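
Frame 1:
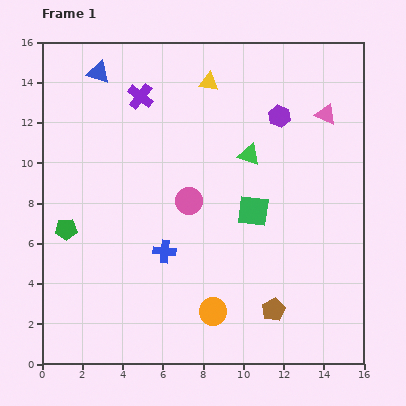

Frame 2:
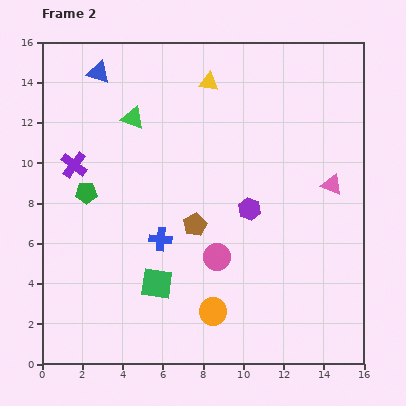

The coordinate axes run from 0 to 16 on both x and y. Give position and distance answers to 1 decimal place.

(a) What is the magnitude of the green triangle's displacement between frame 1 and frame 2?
6.1

The green triangle moved from (10.3, 10.4) to (4.5, 12.2), a distance of √(5.8² + 1.8²) ≈ 6.1.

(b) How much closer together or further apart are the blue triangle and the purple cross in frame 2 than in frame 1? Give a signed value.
+2.4

Distance in frame 1: 2.4. Distance in frame 2: 4.8.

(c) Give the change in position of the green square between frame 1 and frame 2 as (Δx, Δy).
(-4.8, -3.6)

The green square was at (10.5, 7.6) in frame 1 and (5.7, 4.0) in frame 2.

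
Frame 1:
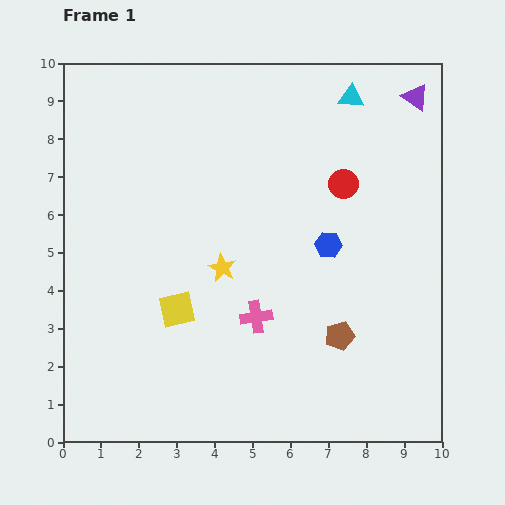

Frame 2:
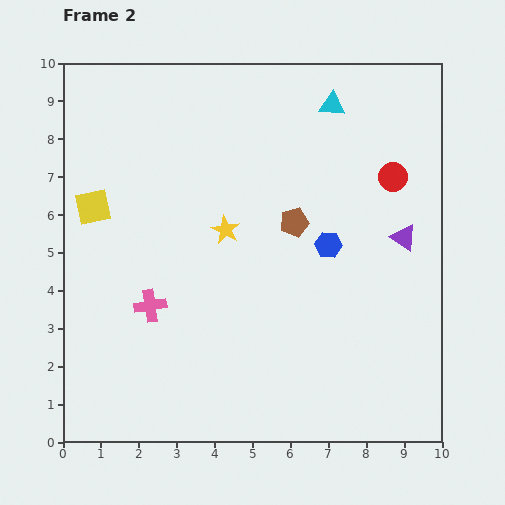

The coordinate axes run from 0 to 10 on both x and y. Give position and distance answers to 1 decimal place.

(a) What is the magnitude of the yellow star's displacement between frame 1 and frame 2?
1.0

The yellow star moved from (4.2, 4.6) to (4.3, 5.6), a distance of √(0.1² + 1.0²) ≈ 1.0.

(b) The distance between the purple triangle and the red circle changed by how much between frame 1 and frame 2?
-1.4

Distance in frame 1: 3.0. Distance in frame 2: 1.6.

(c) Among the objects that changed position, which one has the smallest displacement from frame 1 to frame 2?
the cyan triangle

(moved 0.5)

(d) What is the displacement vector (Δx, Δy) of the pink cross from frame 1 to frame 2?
(-2.8, 0.3)

The pink cross was at (5.1, 3.3) in frame 1 and (2.3, 3.6) in frame 2.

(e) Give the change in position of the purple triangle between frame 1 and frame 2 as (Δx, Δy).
(-0.3, -3.7)

The purple triangle was at (9.3, 9.1) in frame 1 and (9.0, 5.4) in frame 2.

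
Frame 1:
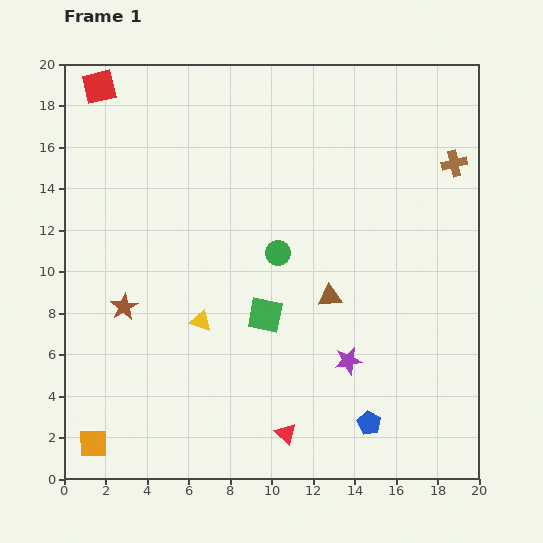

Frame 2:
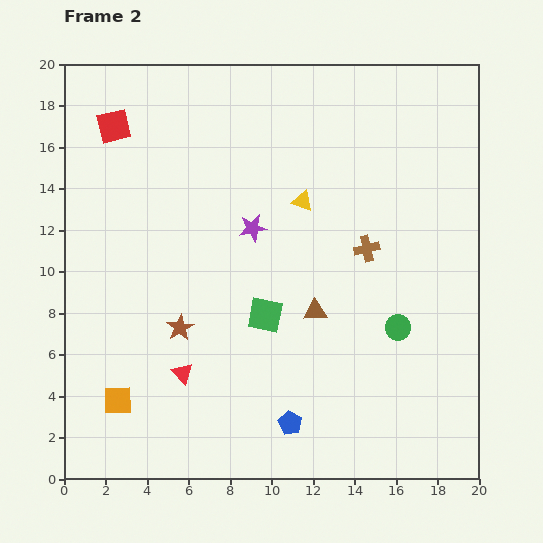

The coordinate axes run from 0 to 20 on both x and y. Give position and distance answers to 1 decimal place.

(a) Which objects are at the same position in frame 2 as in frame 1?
the green square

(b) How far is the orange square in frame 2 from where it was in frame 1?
2.4

The orange square moved from (1.4, 1.7) to (2.6, 3.8), a distance of √(1.2² + 2.1²) ≈ 2.4.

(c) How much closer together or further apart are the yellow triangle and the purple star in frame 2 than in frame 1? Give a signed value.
-4.6

Distance in frame 1: 7.3. Distance in frame 2: 2.7.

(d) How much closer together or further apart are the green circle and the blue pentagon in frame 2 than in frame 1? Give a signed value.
-2.4

Distance in frame 1: 9.3. Distance in frame 2: 6.9.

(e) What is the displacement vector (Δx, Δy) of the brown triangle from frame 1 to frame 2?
(-0.7, -0.7)

The brown triangle was at (12.8, 8.8) in frame 1 and (12.1, 8.1) in frame 2.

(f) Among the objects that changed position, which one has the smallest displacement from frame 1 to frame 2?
the brown triangle

(moved 1.0)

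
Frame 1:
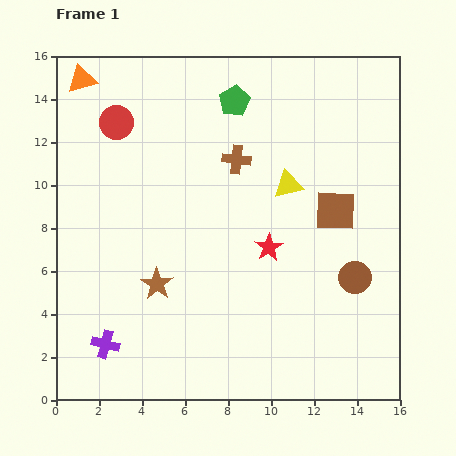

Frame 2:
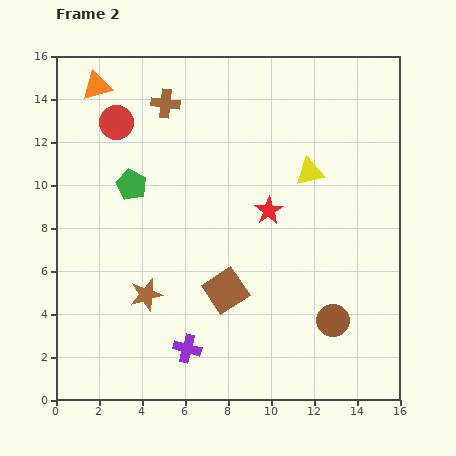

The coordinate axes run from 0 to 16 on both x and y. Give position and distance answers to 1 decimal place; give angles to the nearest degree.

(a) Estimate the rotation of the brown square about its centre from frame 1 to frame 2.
36° counter-clockwise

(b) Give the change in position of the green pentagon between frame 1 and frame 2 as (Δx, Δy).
(-4.8, -3.9)

The green pentagon was at (8.3, 13.9) in frame 1 and (3.5, 10.0) in frame 2.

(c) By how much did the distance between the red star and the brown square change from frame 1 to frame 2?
+0.7

Distance in frame 1: 3.5. Distance in frame 2: 4.2.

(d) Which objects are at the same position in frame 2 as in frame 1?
the red circle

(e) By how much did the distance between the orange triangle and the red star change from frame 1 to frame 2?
-1.8

Distance in frame 1: 11.7. Distance in frame 2: 9.9.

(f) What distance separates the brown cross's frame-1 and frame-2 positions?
4.2

The brown cross moved from (8.4, 11.2) to (5.1, 13.8), a distance of √(3.3² + 2.6²) ≈ 4.2.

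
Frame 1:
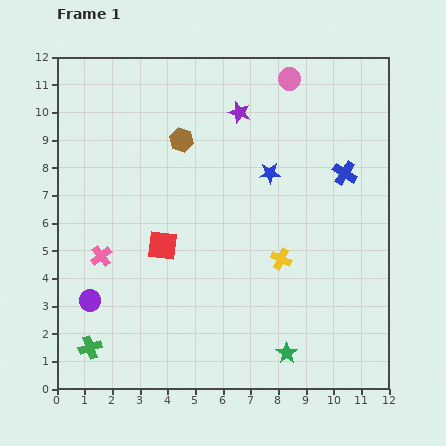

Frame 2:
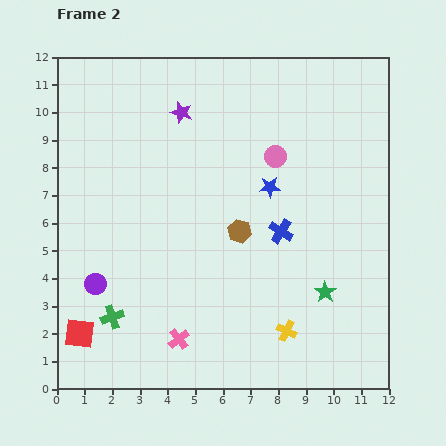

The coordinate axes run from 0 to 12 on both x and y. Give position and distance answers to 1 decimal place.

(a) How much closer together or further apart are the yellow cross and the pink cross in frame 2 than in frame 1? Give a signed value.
-2.6

Distance in frame 1: 6.5. Distance in frame 2: 3.9.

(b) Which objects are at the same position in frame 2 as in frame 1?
none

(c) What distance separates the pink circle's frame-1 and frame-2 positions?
2.8

The pink circle moved from (8.4, 11.2) to (7.9, 8.4), a distance of √(0.5² + 2.8²) ≈ 2.8.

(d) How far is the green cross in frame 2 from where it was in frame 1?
1.4

The green cross moved from (1.2, 1.5) to (2.0, 2.6), a distance of √(0.8² + 1.1²) ≈ 1.4.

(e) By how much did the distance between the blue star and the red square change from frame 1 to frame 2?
+4.0

Distance in frame 1: 4.7. Distance in frame 2: 8.7.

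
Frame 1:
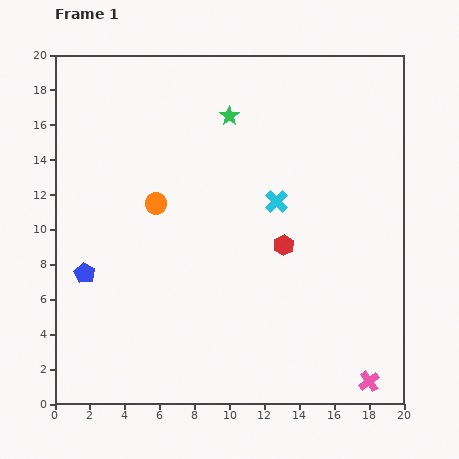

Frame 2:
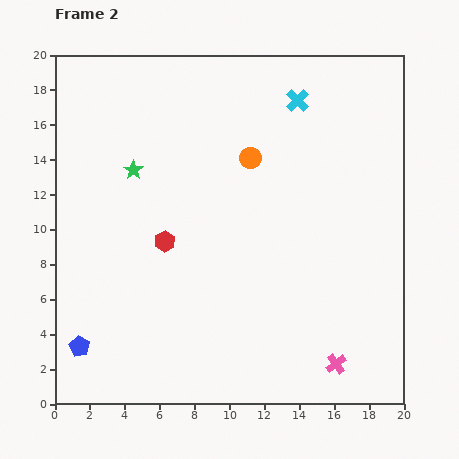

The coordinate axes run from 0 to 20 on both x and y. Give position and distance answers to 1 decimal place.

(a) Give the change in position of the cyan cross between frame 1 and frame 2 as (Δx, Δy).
(1.2, 5.8)

The cyan cross was at (12.7, 11.6) in frame 1 and (13.9, 17.4) in frame 2.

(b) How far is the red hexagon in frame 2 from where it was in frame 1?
6.8

The red hexagon moved from (13.1, 9.1) to (6.3, 9.3), a distance of √(6.8² + 0.2²) ≈ 6.8.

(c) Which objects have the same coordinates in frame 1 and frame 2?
none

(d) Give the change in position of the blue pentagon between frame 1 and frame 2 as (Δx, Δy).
(-0.3, -4.2)

The blue pentagon was at (1.7, 7.5) in frame 1 and (1.4, 3.3) in frame 2.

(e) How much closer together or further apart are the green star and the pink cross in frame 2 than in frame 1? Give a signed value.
-1.1

Distance in frame 1: 17.2. Distance in frame 2: 16.1.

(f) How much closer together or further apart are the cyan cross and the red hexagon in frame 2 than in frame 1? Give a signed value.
+8.6

Distance in frame 1: 2.5. Distance in frame 2: 11.1.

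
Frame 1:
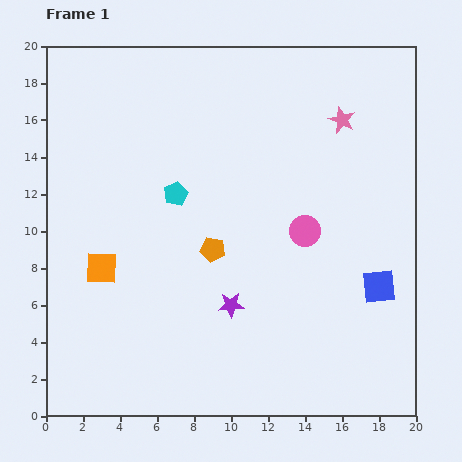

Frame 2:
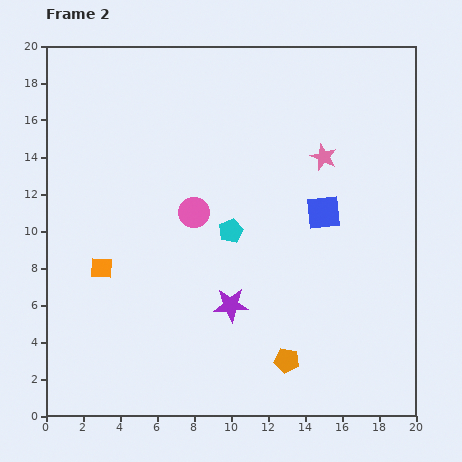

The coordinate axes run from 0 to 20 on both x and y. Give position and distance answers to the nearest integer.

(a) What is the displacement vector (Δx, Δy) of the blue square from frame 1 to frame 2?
(-3, 4)

The blue square was at (18, 7) in frame 1 and (15, 11) in frame 2.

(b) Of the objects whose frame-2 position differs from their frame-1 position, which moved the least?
the pink star

(moved 2)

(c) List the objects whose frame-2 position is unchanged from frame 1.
the orange square, the purple star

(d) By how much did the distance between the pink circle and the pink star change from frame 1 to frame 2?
+2

Distance in frame 1: 6. Distance in frame 2: 8.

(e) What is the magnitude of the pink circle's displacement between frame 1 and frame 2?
6

The pink circle moved from (14, 10) to (8, 11), a distance of √(6² + 1²) ≈ 6.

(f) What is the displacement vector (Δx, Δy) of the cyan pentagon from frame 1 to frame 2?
(3, -2)

The cyan pentagon was at (7, 12) in frame 1 and (10, 10) in frame 2.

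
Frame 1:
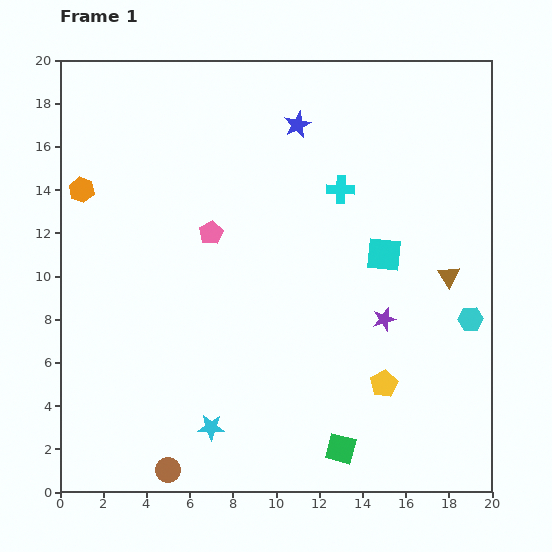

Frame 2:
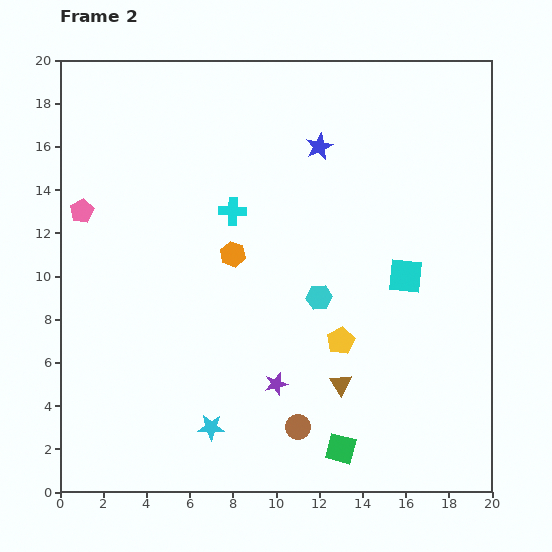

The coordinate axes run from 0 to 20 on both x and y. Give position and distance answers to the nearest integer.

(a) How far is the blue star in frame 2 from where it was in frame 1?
1

The blue star moved from (11, 17) to (12, 16), a distance of √(1² + 1²) ≈ 1.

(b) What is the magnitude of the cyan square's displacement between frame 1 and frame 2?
1

The cyan square moved from (15, 11) to (16, 10), a distance of √(1² + 1²) ≈ 1.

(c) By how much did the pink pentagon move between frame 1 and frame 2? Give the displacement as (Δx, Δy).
(-6, 1)

The pink pentagon was at (7, 12) in frame 1 and (1, 13) in frame 2.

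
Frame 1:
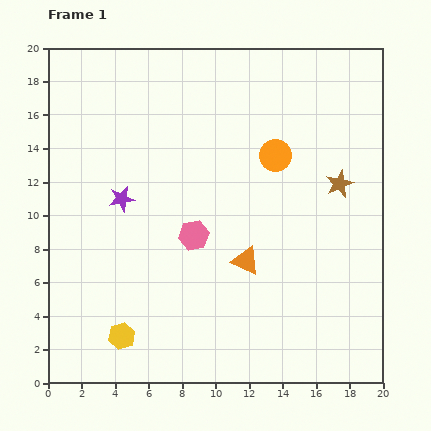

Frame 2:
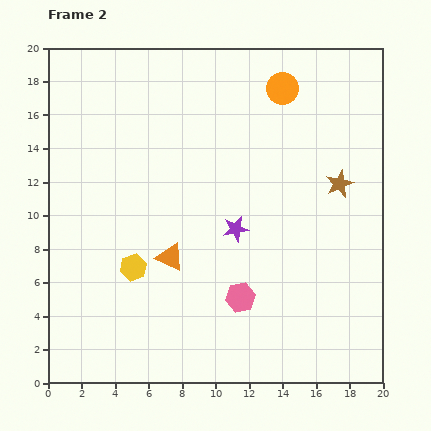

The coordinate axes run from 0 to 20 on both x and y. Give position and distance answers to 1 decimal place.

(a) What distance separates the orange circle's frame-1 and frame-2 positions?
4.0

The orange circle moved from (13.6, 13.6) to (14.0, 17.6), a distance of √(0.4² + 4.0²) ≈ 4.0.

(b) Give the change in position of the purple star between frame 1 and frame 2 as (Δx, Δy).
(6.8, -1.8)

The purple star was at (4.4, 11.0) in frame 1 and (11.2, 9.2) in frame 2.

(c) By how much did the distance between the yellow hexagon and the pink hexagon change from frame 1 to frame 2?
-0.8

Distance in frame 1: 7.4. Distance in frame 2: 6.6.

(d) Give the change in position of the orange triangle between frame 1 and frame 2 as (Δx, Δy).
(-4.5, 0.2)

The orange triangle was at (11.8, 7.3) in frame 1 and (7.3, 7.5) in frame 2.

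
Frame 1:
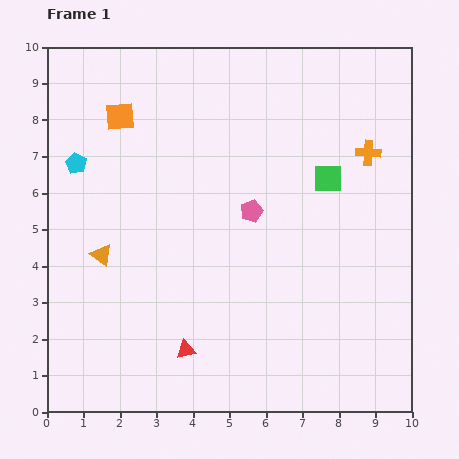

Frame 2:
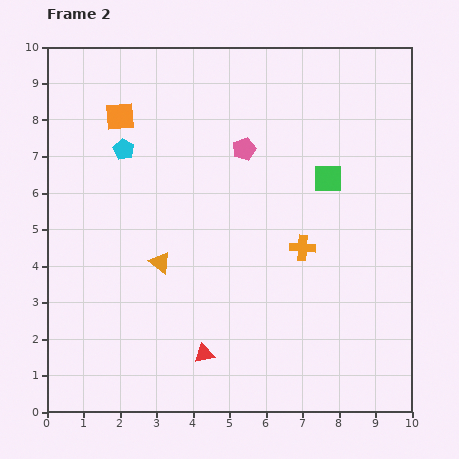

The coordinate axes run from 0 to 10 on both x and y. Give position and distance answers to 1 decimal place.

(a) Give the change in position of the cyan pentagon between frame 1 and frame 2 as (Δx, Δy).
(1.3, 0.4)

The cyan pentagon was at (0.8, 6.8) in frame 1 and (2.1, 7.2) in frame 2.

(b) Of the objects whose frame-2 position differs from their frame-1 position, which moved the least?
the red triangle

(moved 0.5)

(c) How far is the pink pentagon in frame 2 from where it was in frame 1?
1.7

The pink pentagon moved from (5.6, 5.5) to (5.4, 7.2), a distance of √(0.2² + 1.7²) ≈ 1.7.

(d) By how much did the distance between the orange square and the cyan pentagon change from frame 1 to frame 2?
-0.9

Distance in frame 1: 1.8. Distance in frame 2: 0.9.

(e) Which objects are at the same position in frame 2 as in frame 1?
the green square, the orange square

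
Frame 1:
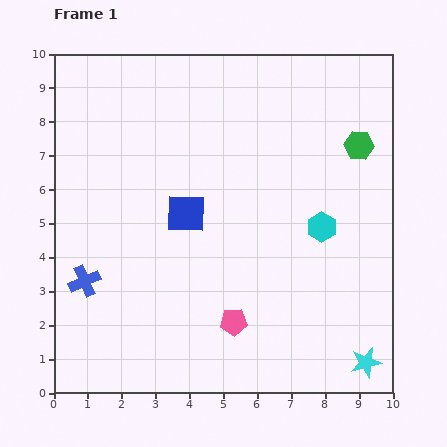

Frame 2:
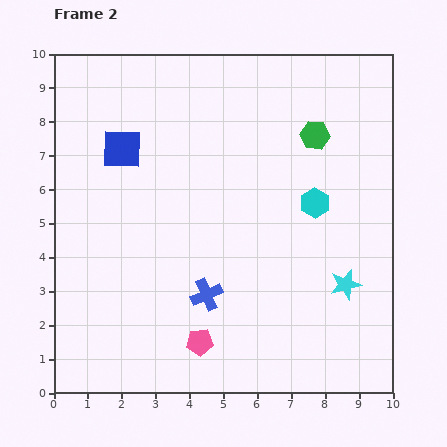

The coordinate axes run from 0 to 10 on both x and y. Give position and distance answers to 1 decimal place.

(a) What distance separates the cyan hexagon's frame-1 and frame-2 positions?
0.7

The cyan hexagon moved from (7.9, 4.9) to (7.7, 5.6), a distance of √(0.2² + 0.7²) ≈ 0.7.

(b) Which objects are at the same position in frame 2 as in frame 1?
none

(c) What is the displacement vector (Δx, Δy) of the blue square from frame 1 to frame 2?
(-1.9, 1.9)

The blue square was at (3.9, 5.3) in frame 1 and (2.0, 7.2) in frame 2.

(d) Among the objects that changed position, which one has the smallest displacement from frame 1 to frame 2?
the cyan hexagon

(moved 0.7)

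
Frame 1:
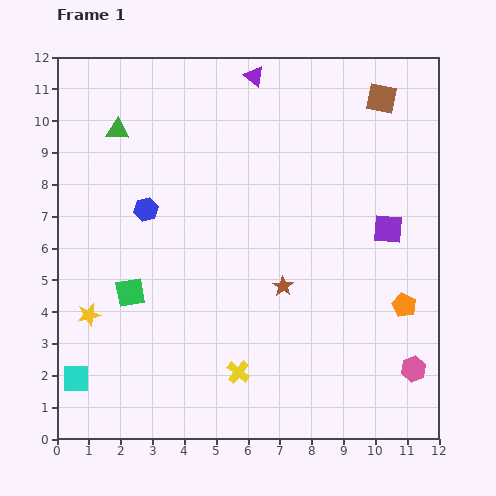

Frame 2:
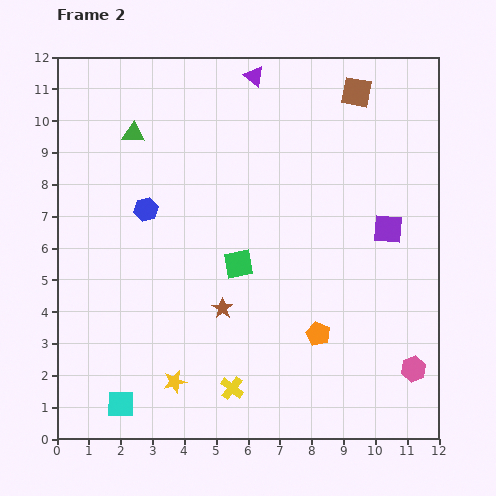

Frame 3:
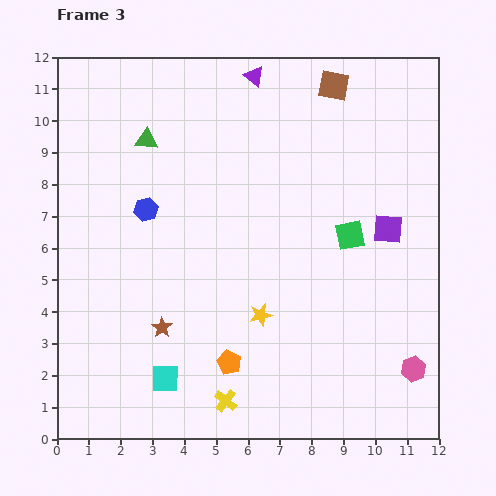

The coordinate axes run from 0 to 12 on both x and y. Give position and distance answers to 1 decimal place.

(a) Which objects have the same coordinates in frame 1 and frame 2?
the purple square, the blue hexagon, the pink hexagon, the purple triangle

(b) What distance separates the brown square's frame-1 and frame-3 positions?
1.6

The brown square moved from (10.2, 10.7) to (8.7, 11.1), a distance of √(1.5² + 0.4²) ≈ 1.6.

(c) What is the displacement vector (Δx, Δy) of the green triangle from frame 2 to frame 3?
(0.4, -0.2)

The green triangle was at (2.4, 9.6) in frame 2 and (2.8, 9.4) in frame 3.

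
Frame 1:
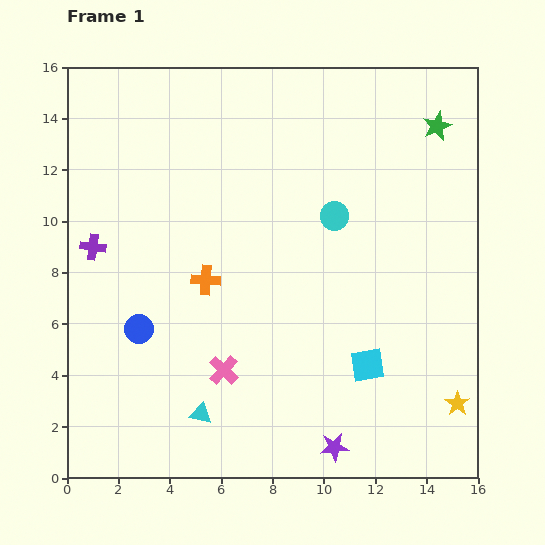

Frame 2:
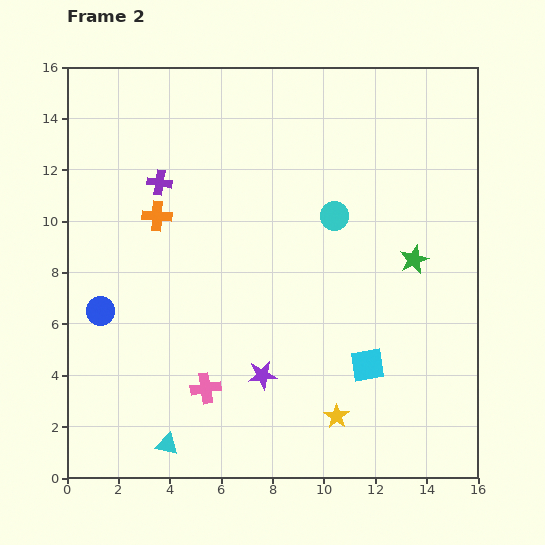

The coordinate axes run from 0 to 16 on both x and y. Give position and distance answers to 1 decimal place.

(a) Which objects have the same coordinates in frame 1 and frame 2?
the cyan square, the cyan circle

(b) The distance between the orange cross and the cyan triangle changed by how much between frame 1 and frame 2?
+3.7

Distance in frame 1: 5.2. Distance in frame 2: 8.9.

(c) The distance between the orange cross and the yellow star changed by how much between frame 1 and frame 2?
-0.4

Distance in frame 1: 10.9. Distance in frame 2: 10.5.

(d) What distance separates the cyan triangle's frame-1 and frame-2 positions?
1.8

The cyan triangle moved from (5.2, 2.5) to (3.9, 1.3), a distance of √(1.3² + 1.2²) ≈ 1.8.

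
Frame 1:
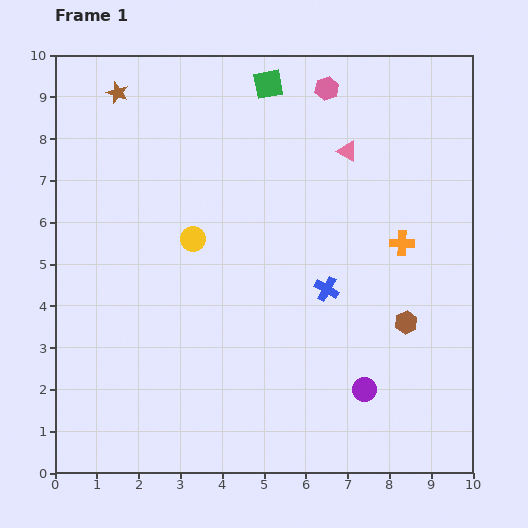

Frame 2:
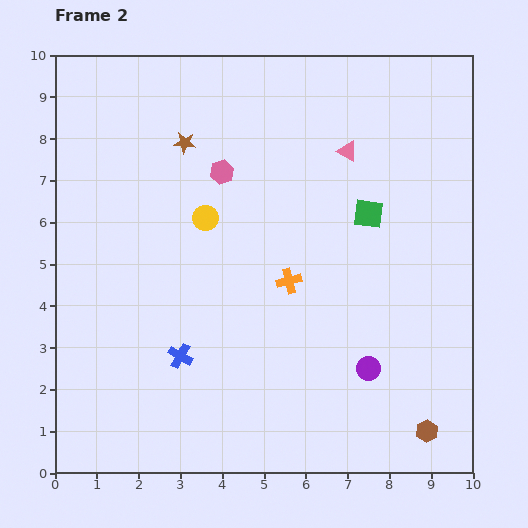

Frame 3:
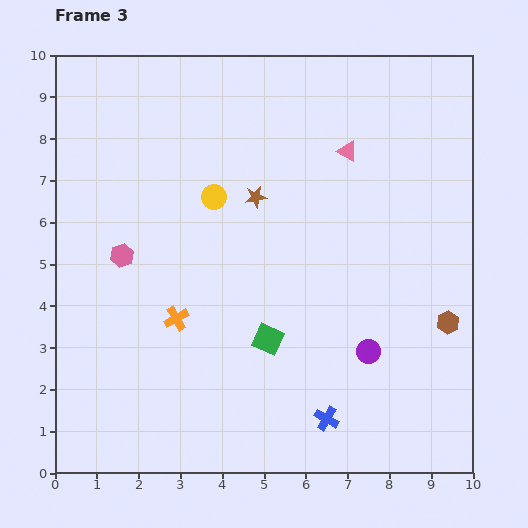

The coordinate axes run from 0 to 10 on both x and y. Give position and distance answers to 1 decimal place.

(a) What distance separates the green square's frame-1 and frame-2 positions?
3.9

The green square moved from (5.1, 9.3) to (7.5, 6.2), a distance of √(2.4² + 3.1²) ≈ 3.9.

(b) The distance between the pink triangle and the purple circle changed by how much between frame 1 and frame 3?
-0.9

Distance in frame 1: 5.7. Distance in frame 3: 4.8.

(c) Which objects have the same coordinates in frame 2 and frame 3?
the pink triangle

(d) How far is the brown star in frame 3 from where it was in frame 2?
2.1

The brown star moved from (3.1, 7.9) to (4.8, 6.6), a distance of √(1.7² + 1.3²) ≈ 2.1.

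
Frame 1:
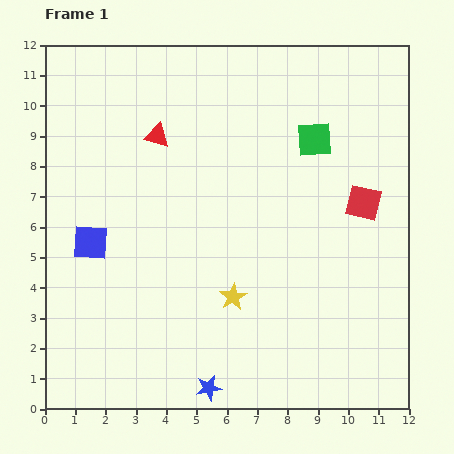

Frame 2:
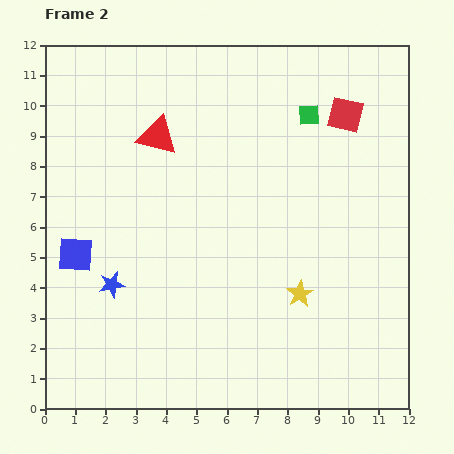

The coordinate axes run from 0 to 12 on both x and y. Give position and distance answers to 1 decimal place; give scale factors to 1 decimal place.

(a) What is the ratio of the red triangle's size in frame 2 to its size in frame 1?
1.6×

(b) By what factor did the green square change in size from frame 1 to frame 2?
0.6×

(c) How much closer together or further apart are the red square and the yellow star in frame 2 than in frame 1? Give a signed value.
+0.8

Distance in frame 1: 5.3. Distance in frame 2: 6.1.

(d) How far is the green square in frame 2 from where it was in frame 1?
0.8

The green square moved from (8.9, 8.9) to (8.7, 9.7), a distance of √(0.2² + 0.8²) ≈ 0.8.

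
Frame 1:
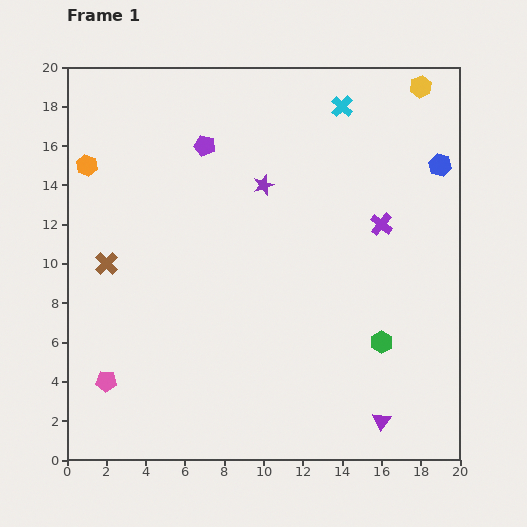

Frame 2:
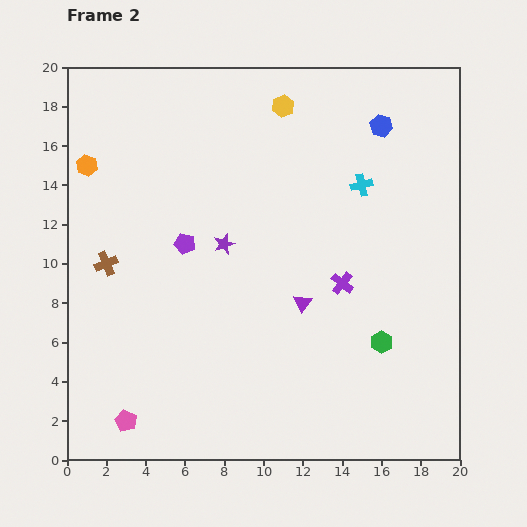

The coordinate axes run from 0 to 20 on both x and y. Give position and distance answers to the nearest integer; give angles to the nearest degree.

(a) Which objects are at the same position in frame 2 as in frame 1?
the brown cross, the orange hexagon, the green hexagon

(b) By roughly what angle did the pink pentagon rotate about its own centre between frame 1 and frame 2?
21° clockwise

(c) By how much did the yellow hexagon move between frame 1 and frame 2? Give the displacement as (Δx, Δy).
(-7, -1)

The yellow hexagon was at (18, 19) in frame 1 and (11, 18) in frame 2.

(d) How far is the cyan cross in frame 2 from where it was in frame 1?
4

The cyan cross moved from (14, 18) to (15, 14), a distance of √(1² + 4²) ≈ 4.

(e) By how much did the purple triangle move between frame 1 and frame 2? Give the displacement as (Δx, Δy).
(-4, 6)

The purple triangle was at (16, 2) in frame 1 and (12, 8) in frame 2.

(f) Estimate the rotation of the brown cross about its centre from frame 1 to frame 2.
21° clockwise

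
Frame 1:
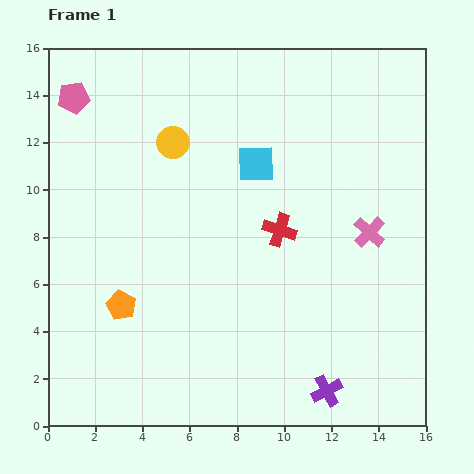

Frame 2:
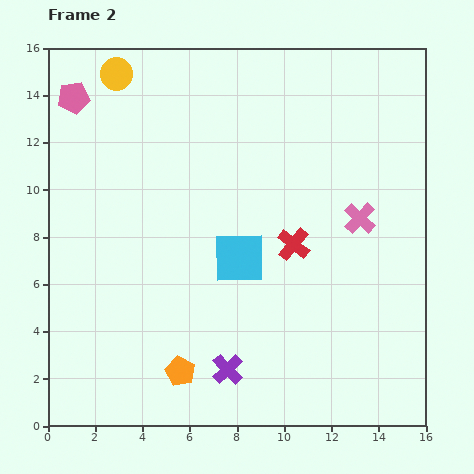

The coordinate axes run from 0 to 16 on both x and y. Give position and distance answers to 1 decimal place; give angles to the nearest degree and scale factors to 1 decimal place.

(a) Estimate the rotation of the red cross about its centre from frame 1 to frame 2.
21° clockwise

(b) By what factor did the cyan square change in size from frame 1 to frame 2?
1.4×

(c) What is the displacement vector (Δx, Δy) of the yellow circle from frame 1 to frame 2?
(-2.4, 2.9)

The yellow circle was at (5.3, 12.0) in frame 1 and (2.9, 14.9) in frame 2.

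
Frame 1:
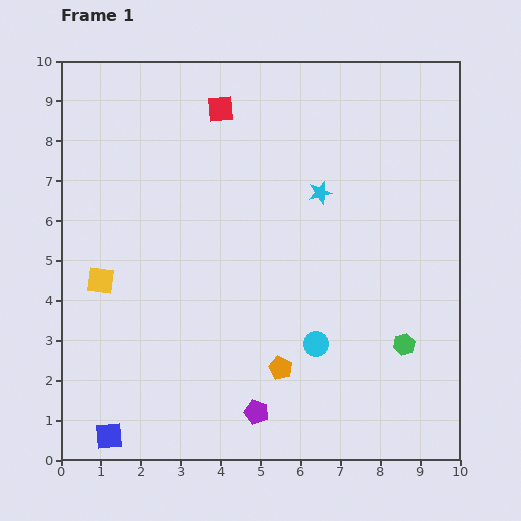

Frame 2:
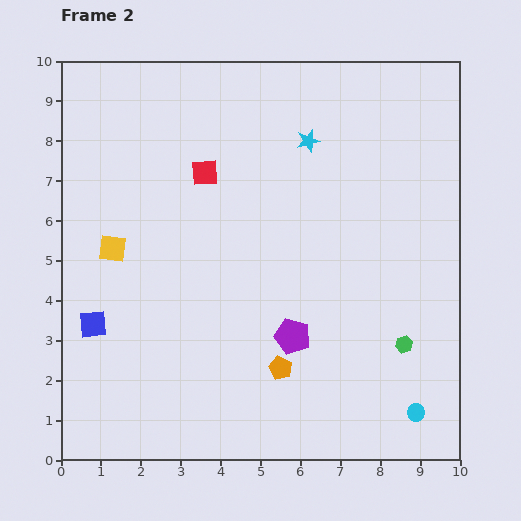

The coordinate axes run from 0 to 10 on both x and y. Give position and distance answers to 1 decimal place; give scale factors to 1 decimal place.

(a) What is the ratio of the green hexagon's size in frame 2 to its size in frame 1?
0.8×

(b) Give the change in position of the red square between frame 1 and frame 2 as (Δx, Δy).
(-0.4, -1.6)

The red square was at (4.0, 8.8) in frame 1 and (3.6, 7.2) in frame 2.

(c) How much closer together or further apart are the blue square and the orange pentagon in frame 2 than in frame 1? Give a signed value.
+0.2

Distance in frame 1: 4.6. Distance in frame 2: 4.8.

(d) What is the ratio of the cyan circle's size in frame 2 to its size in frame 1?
0.7×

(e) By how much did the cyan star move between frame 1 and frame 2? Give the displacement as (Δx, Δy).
(-0.3, 1.3)

The cyan star was at (6.5, 6.7) in frame 1 and (6.2, 8.0) in frame 2.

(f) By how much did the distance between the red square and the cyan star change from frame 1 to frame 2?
-0.6

Distance in frame 1: 3.3. Distance in frame 2: 2.7.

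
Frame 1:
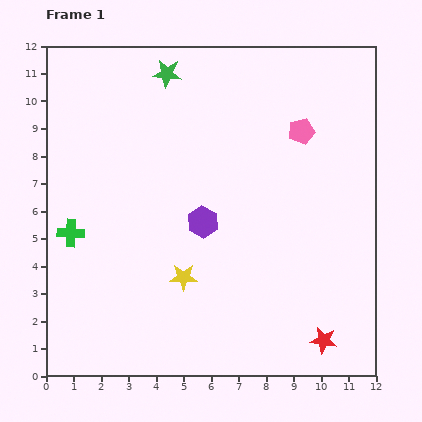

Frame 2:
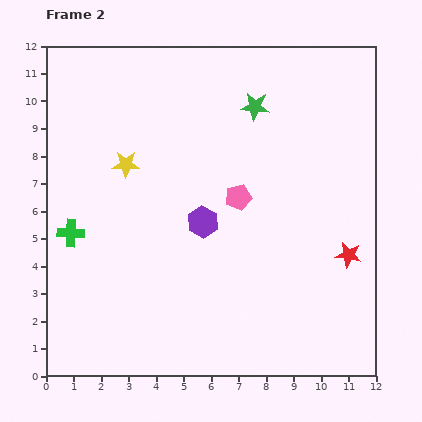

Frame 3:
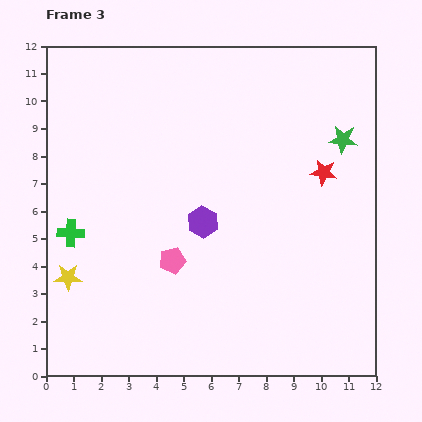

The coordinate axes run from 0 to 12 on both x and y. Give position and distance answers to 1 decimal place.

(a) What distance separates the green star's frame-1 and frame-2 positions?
3.4

The green star moved from (4.4, 11.0) to (7.6, 9.8), a distance of √(3.2² + 1.2²) ≈ 3.4.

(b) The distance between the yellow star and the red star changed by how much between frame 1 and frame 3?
+4.4

Distance in frame 1: 5.6. Distance in frame 3: 10.0.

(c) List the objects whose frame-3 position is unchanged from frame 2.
the green cross, the purple hexagon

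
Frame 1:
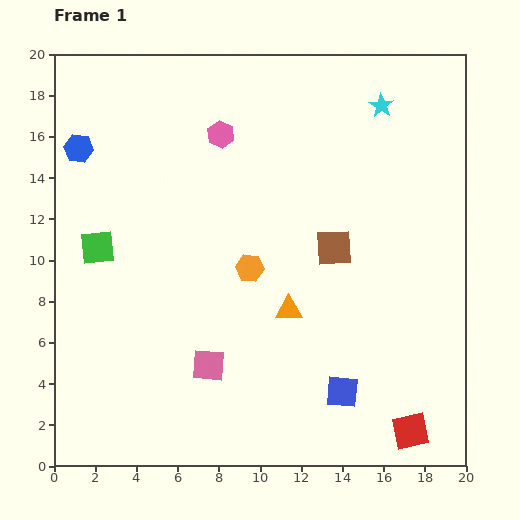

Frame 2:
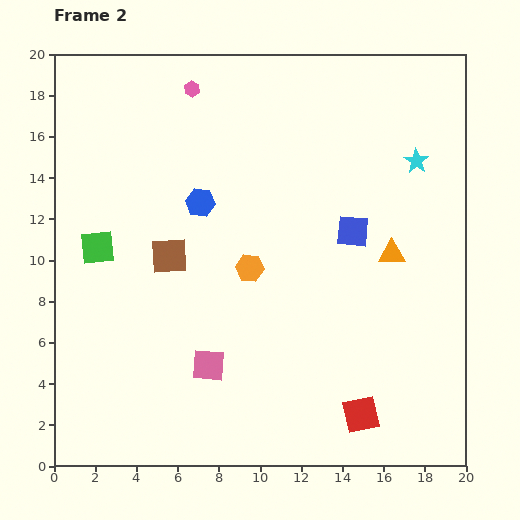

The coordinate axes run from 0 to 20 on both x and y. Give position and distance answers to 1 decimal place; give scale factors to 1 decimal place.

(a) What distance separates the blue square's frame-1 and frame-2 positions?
7.8

The blue square moved from (14.0, 3.6) to (14.5, 11.4), a distance of √(0.5² + 7.8²) ≈ 7.8.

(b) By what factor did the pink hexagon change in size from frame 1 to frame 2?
0.6×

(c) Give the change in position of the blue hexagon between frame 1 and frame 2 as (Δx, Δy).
(5.9, -2.6)

The blue hexagon was at (1.2, 15.4) in frame 1 and (7.1, 12.8) in frame 2.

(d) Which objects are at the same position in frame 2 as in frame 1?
the pink square, the orange hexagon, the green square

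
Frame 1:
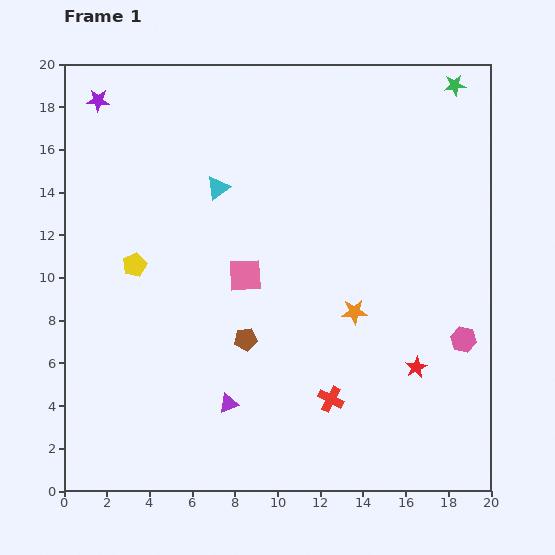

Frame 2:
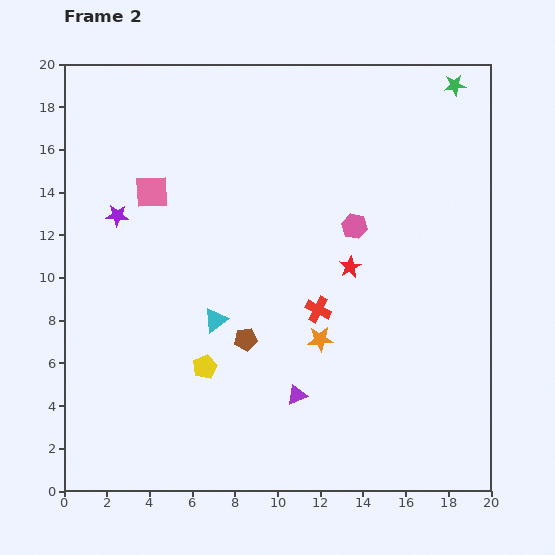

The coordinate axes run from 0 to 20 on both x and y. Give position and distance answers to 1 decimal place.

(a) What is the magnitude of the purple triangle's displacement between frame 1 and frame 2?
3.2

The purple triangle moved from (7.7, 4.1) to (10.9, 4.5), a distance of √(3.2² + 0.4²) ≈ 3.2.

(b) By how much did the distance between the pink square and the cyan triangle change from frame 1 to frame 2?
+2.4

Distance in frame 1: 4.3. Distance in frame 2: 6.7.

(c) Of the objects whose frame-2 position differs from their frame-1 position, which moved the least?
the orange star

(moved 2.1)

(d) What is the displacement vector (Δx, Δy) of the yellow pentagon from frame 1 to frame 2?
(3.3, -4.8)

The yellow pentagon was at (3.3, 10.6) in frame 1 and (6.6, 5.8) in frame 2.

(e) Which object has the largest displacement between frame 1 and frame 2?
the pink hexagon

(moved 7.4; next 6.2)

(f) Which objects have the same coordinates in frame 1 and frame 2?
the green star, the brown pentagon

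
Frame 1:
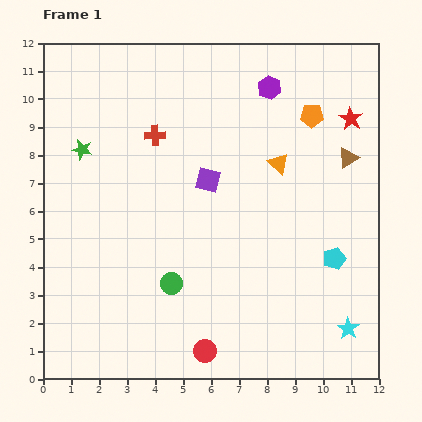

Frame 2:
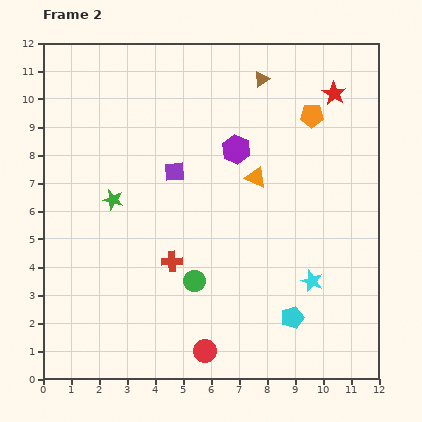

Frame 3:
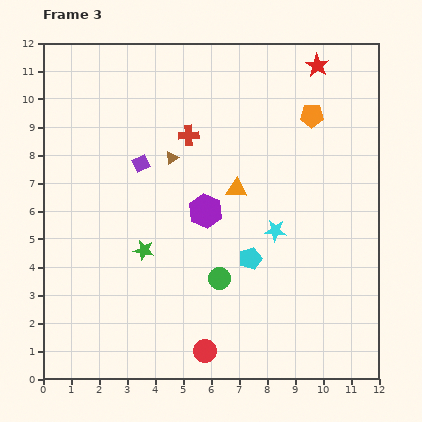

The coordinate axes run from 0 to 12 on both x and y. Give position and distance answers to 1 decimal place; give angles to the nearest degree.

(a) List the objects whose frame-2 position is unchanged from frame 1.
the orange pentagon, the red circle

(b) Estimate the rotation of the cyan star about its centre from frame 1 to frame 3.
31° counter-clockwise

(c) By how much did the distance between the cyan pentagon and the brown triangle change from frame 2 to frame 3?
-4.0

Distance in frame 2: 8.6. Distance in frame 3: 4.6.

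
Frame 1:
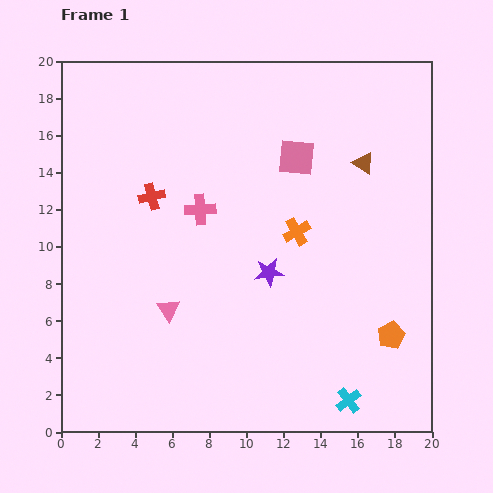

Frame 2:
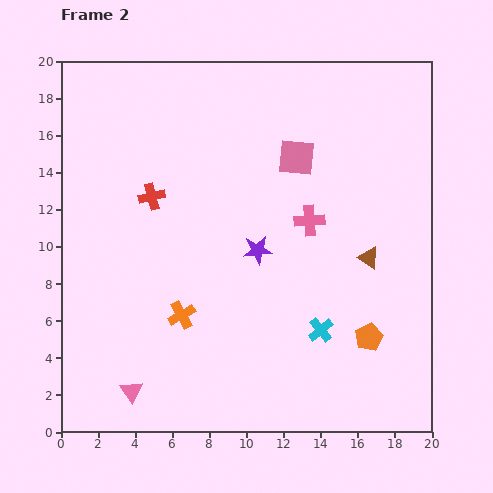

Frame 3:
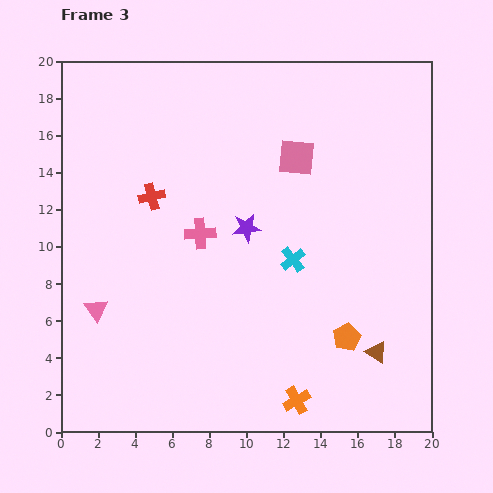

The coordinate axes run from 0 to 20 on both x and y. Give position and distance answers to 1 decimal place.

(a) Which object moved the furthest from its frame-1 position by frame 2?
the orange cross

(moved 7.7; next 5.9)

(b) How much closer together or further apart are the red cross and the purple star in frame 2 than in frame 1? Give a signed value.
-1.1

Distance in frame 1: 7.5. Distance in frame 2: 6.4.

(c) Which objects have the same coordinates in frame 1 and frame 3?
the red cross, the pink square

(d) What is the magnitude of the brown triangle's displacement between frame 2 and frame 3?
5.1

The brown triangle moved from (16.6, 9.4) to (17.0, 4.3), a distance of √(0.4² + 5.1²) ≈ 5.1.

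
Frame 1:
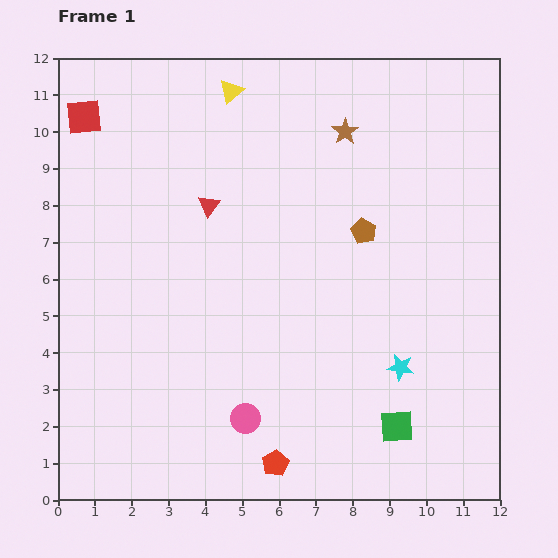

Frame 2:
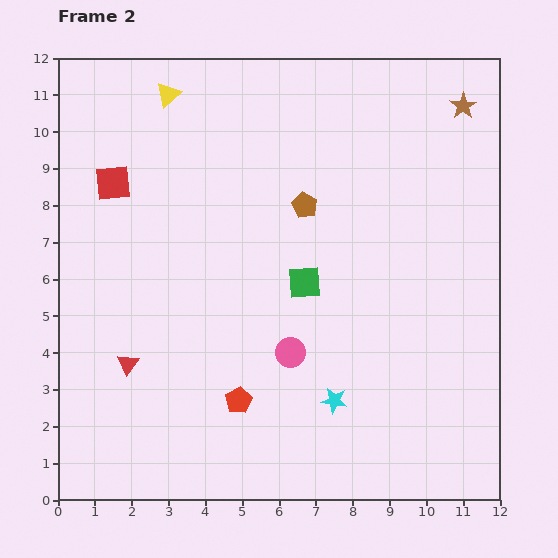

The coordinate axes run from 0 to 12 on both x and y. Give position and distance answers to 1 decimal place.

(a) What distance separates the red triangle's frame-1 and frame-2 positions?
4.8

The red triangle moved from (4.1, 8.0) to (1.9, 3.7), a distance of √(2.2² + 4.3²) ≈ 4.8.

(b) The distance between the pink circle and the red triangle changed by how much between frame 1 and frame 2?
-1.5

Distance in frame 1: 5.9. Distance in frame 2: 4.4.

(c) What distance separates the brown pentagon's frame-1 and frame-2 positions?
1.7

The brown pentagon moved from (8.3, 7.3) to (6.7, 8.0), a distance of √(1.6² + 0.7²) ≈ 1.7.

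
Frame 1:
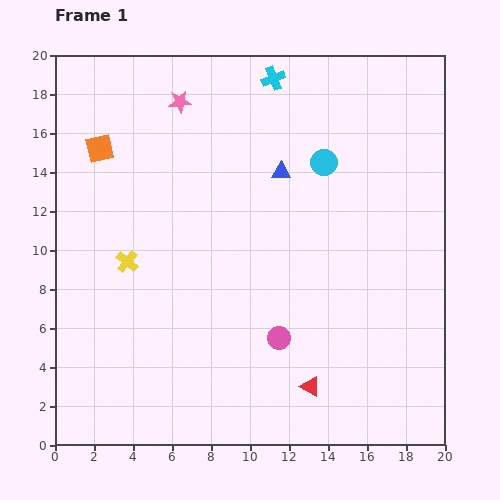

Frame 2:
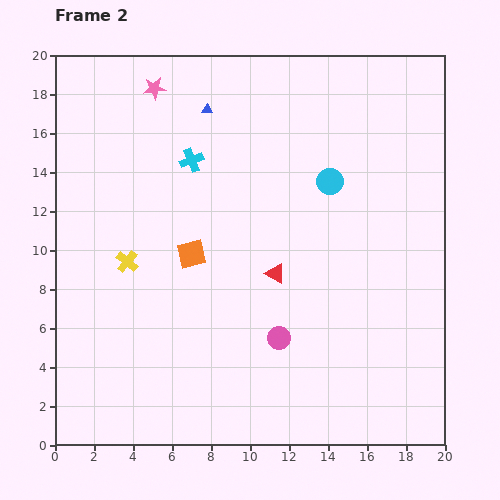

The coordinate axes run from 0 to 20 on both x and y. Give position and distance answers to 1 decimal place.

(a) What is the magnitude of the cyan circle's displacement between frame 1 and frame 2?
1.0

The cyan circle moved from (13.8, 14.5) to (14.1, 13.5), a distance of √(0.3² + 1.0²) ≈ 1.0.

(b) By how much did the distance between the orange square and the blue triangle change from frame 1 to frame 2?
-2.0

Distance in frame 1: 9.4. Distance in frame 2: 7.4.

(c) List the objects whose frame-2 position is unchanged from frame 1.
the pink circle, the yellow cross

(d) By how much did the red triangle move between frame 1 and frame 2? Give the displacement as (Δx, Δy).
(-1.8, 5.8)

The red triangle was at (13.1, 3.0) in frame 1 and (11.3, 8.8) in frame 2.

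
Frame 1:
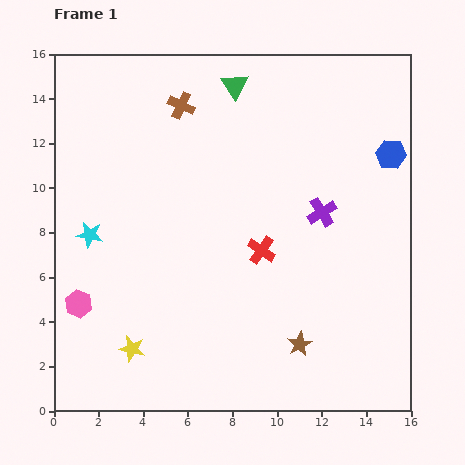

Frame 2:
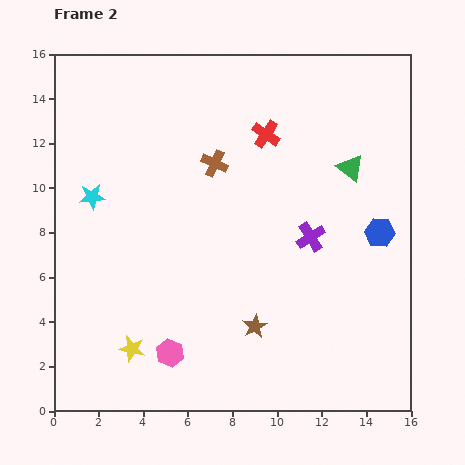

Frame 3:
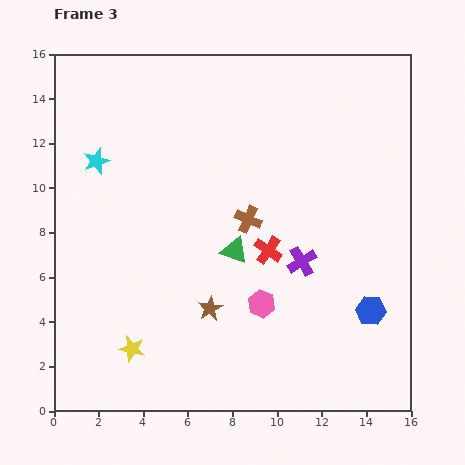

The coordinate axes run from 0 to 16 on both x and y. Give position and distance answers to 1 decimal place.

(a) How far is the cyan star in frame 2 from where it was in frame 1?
1.7

The cyan star moved from (1.6, 7.9) to (1.7, 9.6), a distance of √(0.1² + 1.7²) ≈ 1.7.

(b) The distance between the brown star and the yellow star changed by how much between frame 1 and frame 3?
-3.6

Distance in frame 1: 7.5. Distance in frame 3: 3.9.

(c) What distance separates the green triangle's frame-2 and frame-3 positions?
6.4

The green triangle moved from (13.3, 10.9) to (8.1, 7.2), a distance of √(5.2² + 3.7²) ≈ 6.4.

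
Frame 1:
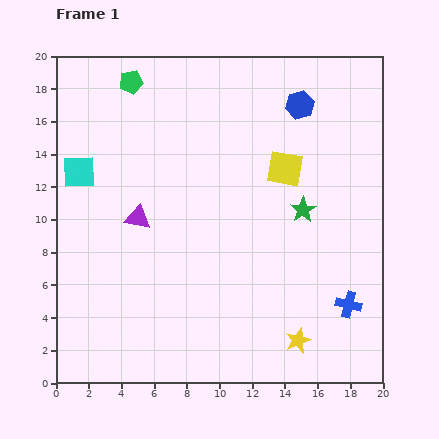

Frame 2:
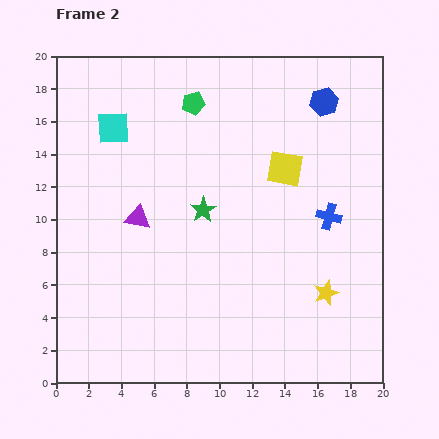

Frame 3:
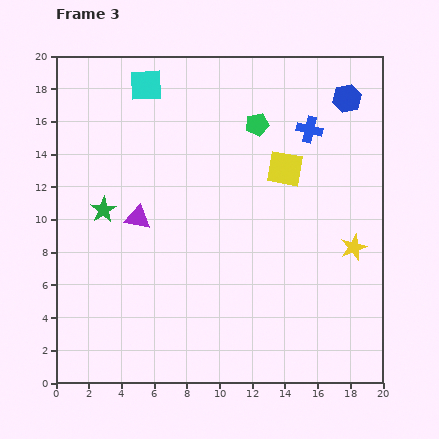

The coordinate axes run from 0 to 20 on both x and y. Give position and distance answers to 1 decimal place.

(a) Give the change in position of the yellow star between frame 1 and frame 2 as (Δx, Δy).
(1.7, 2.9)

The yellow star was at (14.8, 2.6) in frame 1 and (16.5, 5.5) in frame 2.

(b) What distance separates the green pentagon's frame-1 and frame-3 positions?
8.1

The green pentagon moved from (4.6, 18.4) to (12.3, 15.8), a distance of √(7.7² + 2.6²) ≈ 8.1.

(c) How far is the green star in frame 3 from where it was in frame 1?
12.2

The green star moved from (15.1, 10.6) to (2.9, 10.6), a distance of √(12.2² + 0.0²) ≈ 12.2.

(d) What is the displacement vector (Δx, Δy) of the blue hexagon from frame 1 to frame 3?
(2.9, 0.4)

The blue hexagon was at (14.9, 17.0) in frame 1 and (17.8, 17.4) in frame 3.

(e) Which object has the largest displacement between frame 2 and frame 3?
the green star

(moved 6.1; next 5.4)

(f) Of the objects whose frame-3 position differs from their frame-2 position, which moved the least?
the blue hexagon

(moved 1.4)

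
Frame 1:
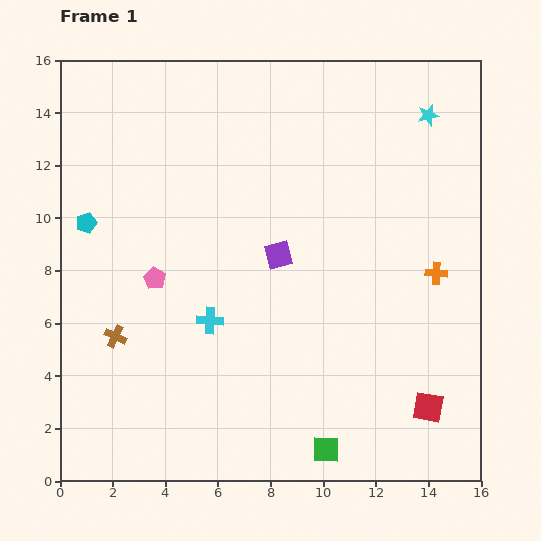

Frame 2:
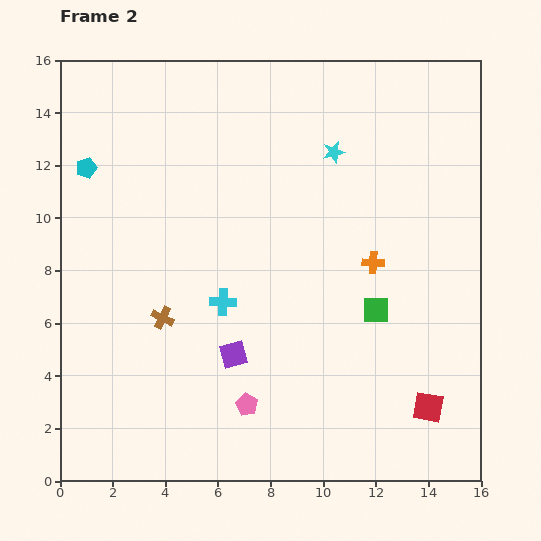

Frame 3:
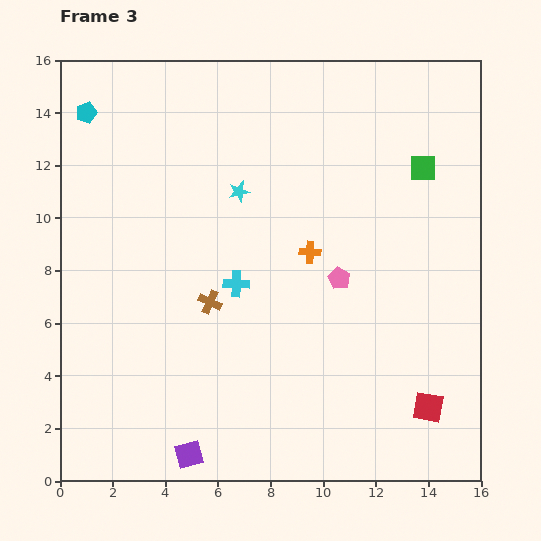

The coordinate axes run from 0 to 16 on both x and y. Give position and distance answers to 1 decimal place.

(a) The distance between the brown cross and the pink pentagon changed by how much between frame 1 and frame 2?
+1.9

Distance in frame 1: 2.7. Distance in frame 2: 4.6.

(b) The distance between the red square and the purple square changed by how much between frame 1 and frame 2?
-0.4

Distance in frame 1: 8.1. Distance in frame 2: 7.7.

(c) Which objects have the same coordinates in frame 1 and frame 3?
the red square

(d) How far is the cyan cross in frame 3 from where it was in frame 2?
0.9

The cyan cross moved from (6.2, 6.8) to (6.7, 7.5), a distance of √(0.5² + 0.7²) ≈ 0.9.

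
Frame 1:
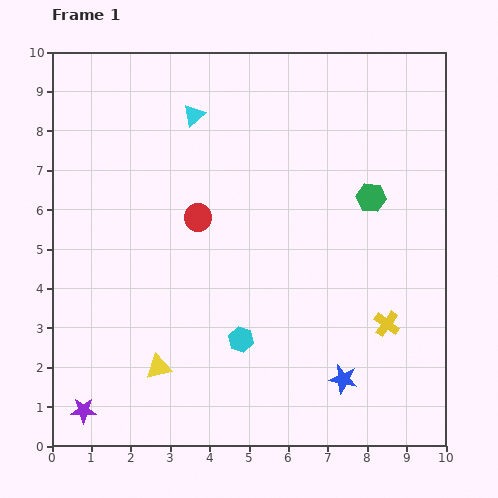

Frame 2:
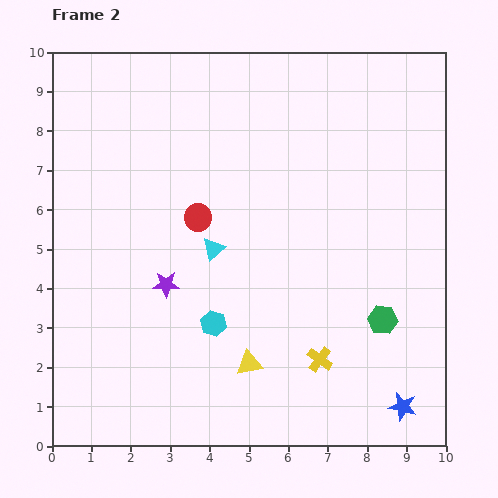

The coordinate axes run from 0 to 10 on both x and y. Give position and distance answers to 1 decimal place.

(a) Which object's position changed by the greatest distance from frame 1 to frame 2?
the purple star

(moved 3.8; next 3.4)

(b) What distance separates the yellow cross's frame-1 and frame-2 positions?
1.9

The yellow cross moved from (8.5, 3.1) to (6.8, 2.2), a distance of √(1.7² + 0.9²) ≈ 1.9.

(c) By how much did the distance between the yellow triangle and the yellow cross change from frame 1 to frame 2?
-4.1

Distance in frame 1: 5.9. Distance in frame 2: 1.8.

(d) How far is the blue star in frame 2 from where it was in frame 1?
1.7

The blue star moved from (7.4, 1.7) to (8.9, 1.0), a distance of √(1.5² + 0.7²) ≈ 1.7.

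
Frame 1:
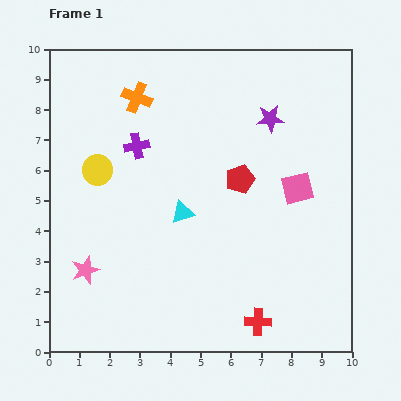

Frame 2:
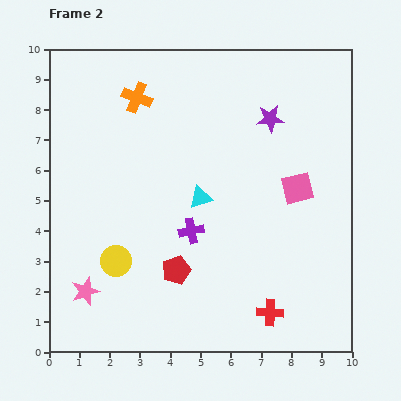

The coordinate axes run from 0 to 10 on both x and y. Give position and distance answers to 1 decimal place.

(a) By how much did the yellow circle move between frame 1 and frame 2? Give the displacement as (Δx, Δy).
(0.6, -3.0)

The yellow circle was at (1.6, 6.0) in frame 1 and (2.2, 3.0) in frame 2.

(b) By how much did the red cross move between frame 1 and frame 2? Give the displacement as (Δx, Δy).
(0.4, 0.3)

The red cross was at (6.9, 1.0) in frame 1 and (7.3, 1.3) in frame 2.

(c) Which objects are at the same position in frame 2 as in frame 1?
the pink square, the purple star, the orange cross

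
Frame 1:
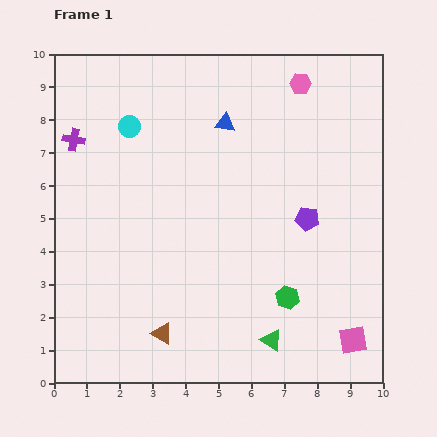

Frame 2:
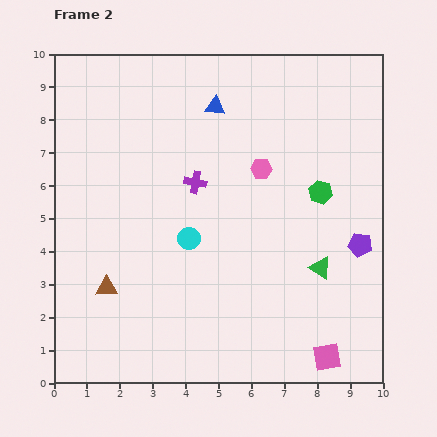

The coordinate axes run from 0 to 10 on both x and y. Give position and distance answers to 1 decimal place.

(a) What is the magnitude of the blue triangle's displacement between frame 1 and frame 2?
0.6

The blue triangle moved from (5.2, 7.9) to (4.9, 8.4), a distance of √(0.3² + 0.5²) ≈ 0.6.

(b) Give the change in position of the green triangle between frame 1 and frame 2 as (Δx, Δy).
(1.5, 2.2)

The green triangle was at (6.6, 1.3) in frame 1 and (8.1, 3.5) in frame 2.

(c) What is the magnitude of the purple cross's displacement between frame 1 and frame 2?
3.9

The purple cross moved from (0.6, 7.4) to (4.3, 6.1), a distance of √(3.7² + 1.3²) ≈ 3.9.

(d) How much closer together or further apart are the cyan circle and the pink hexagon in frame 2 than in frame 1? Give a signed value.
-2.4

Distance in frame 1: 5.4. Distance in frame 2: 3.0.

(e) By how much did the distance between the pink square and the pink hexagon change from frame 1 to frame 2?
-2.0

Distance in frame 1: 8.0. Distance in frame 2: 6.0.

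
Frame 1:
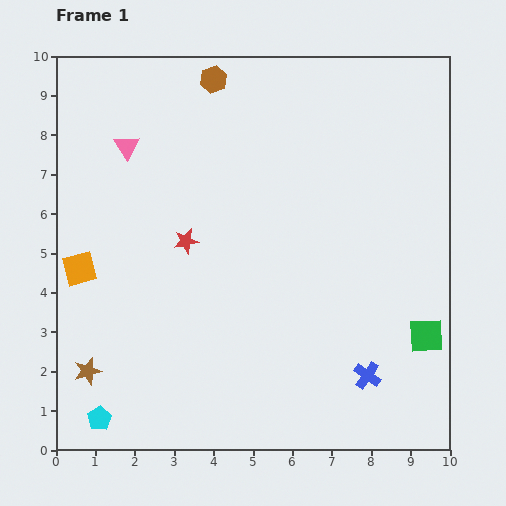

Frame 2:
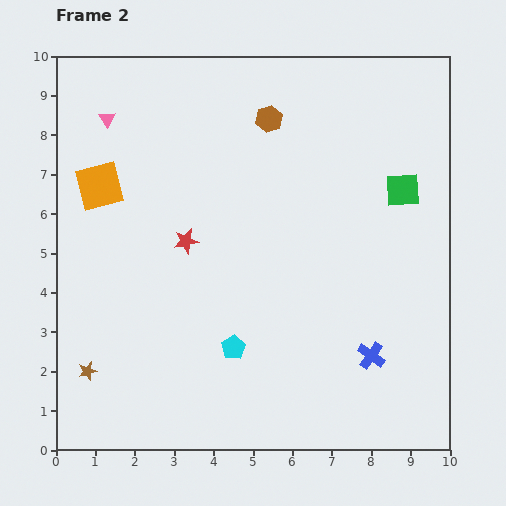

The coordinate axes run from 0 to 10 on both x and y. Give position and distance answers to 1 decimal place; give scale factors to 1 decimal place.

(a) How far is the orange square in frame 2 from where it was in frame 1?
2.2

The orange square moved from (0.6, 4.6) to (1.1, 6.7), a distance of √(0.5² + 2.1²) ≈ 2.2.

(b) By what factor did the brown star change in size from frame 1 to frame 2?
0.7×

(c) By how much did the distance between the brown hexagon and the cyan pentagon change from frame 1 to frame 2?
-3.2

Distance in frame 1: 9.1. Distance in frame 2: 5.9.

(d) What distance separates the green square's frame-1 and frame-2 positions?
3.7

The green square moved from (9.4, 2.9) to (8.8, 6.6), a distance of √(0.6² + 3.7²) ≈ 3.7.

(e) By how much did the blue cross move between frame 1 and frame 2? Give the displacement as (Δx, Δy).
(0.1, 0.5)

The blue cross was at (7.9, 1.9) in frame 1 and (8.0, 2.4) in frame 2.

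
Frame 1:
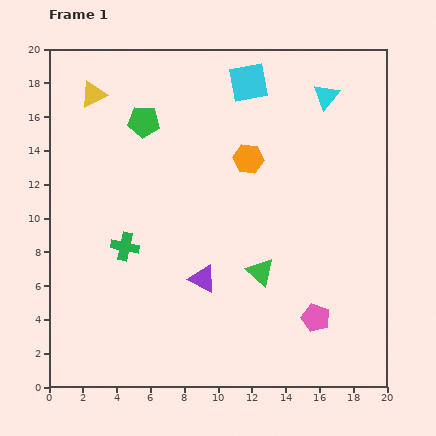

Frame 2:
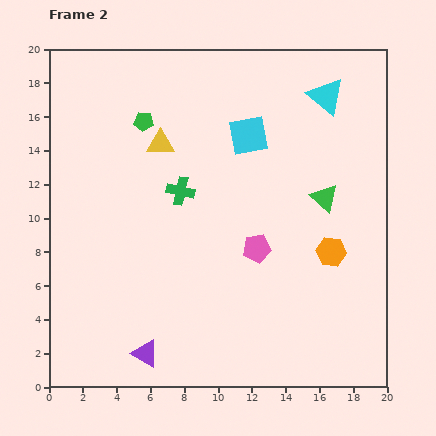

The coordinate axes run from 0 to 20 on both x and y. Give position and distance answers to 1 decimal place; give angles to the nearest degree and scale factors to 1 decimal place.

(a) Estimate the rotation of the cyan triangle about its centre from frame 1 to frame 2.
28° counter-clockwise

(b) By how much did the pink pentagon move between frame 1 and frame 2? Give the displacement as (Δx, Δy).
(-3.5, 4.1)

The pink pentagon was at (15.8, 4.1) in frame 1 and (12.3, 8.2) in frame 2.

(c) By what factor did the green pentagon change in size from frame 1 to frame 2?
0.6×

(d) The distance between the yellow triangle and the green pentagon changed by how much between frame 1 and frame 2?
-1.8

Distance in frame 1: 3.4. Distance in frame 2: 1.6.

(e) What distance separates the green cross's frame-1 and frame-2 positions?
4.7

The green cross moved from (4.5, 8.3) to (7.8, 11.6), a distance of √(3.3² + 3.3²) ≈ 4.7.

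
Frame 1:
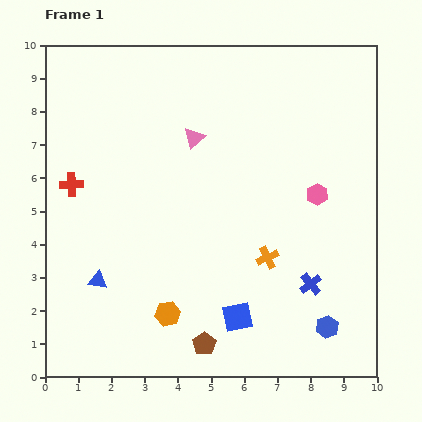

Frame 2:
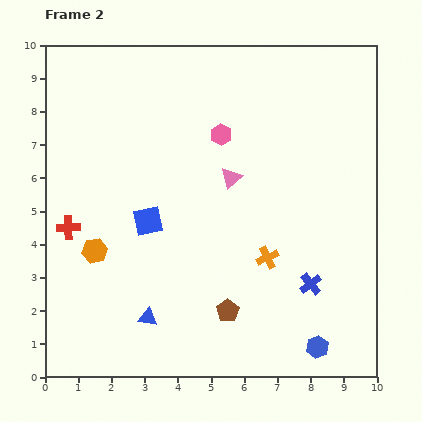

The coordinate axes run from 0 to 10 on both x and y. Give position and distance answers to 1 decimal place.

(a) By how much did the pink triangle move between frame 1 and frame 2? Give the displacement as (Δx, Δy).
(1.1, -1.2)

The pink triangle was at (4.5, 7.2) in frame 1 and (5.6, 6.0) in frame 2.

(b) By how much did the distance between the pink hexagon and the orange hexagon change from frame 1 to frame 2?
-0.6

Distance in frame 1: 5.8. Distance in frame 2: 5.2.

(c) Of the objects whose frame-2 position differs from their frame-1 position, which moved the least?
the blue hexagon

(moved 0.7)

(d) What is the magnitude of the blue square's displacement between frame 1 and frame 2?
4.0

The blue square moved from (5.8, 1.8) to (3.1, 4.7), a distance of √(2.7² + 2.9²) ≈ 4.0.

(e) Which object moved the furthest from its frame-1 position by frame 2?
the blue square

(moved 4.0; next 3.4)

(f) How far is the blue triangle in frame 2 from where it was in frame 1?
1.9

The blue triangle moved from (1.6, 2.9) to (3.1, 1.8), a distance of √(1.5² + 1.1²) ≈ 1.9.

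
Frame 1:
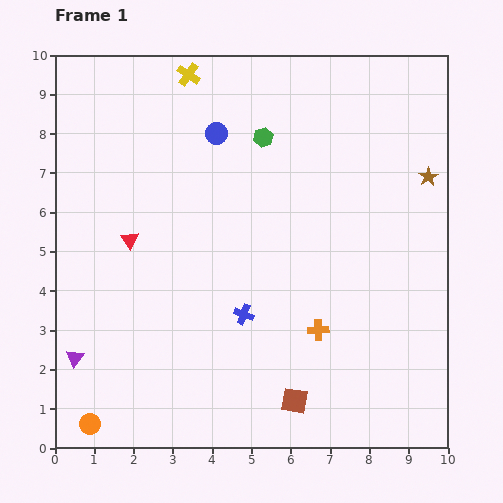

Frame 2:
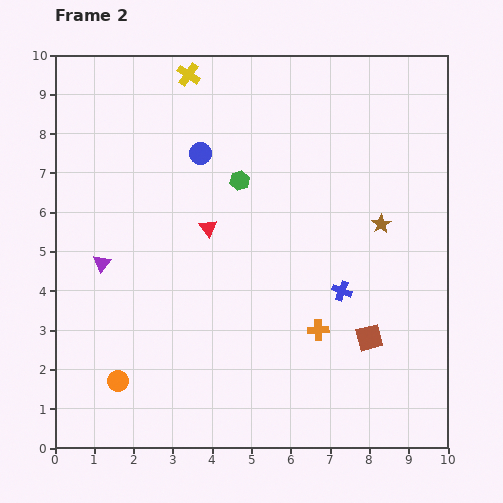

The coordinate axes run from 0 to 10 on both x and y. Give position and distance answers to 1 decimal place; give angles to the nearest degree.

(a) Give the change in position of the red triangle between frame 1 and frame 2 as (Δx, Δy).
(2.0, 0.3)

The red triangle was at (1.9, 5.3) in frame 1 and (3.9, 5.6) in frame 2.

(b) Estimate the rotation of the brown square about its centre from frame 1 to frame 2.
24° counter-clockwise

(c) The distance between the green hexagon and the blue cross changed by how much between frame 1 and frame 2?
-0.7

Distance in frame 1: 4.5. Distance in frame 2: 3.8.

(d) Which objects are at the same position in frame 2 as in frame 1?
the yellow cross, the orange cross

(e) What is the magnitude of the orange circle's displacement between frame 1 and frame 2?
1.3

The orange circle moved from (0.9, 0.6) to (1.6, 1.7), a distance of √(0.7² + 1.1²) ≈ 1.3.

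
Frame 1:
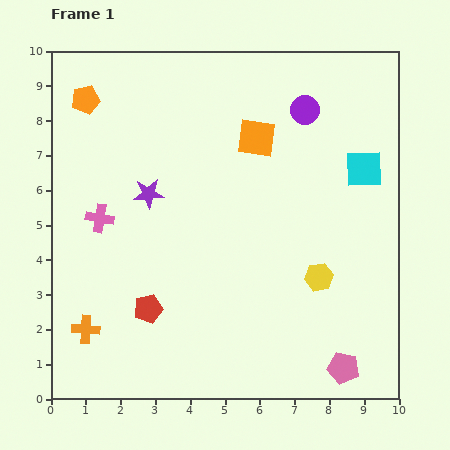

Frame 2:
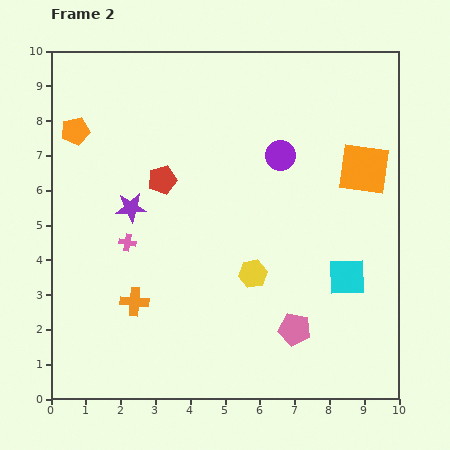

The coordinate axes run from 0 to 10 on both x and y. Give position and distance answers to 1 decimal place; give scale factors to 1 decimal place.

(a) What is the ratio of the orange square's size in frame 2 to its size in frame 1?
1.3×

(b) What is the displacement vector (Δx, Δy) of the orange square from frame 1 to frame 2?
(3.1, -0.9)

The orange square was at (5.9, 7.5) in frame 1 and (9.0, 6.6) in frame 2.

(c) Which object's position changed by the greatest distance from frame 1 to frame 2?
the red pentagon

(moved 3.7; next 3.2)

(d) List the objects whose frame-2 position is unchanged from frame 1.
none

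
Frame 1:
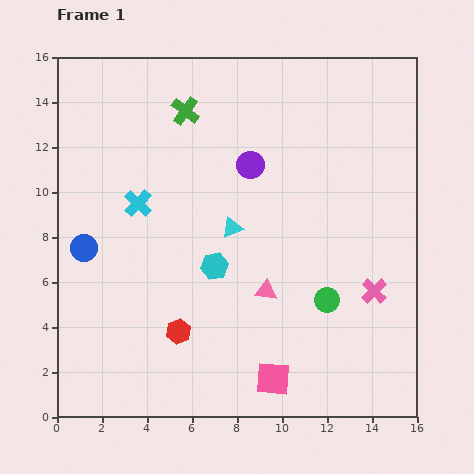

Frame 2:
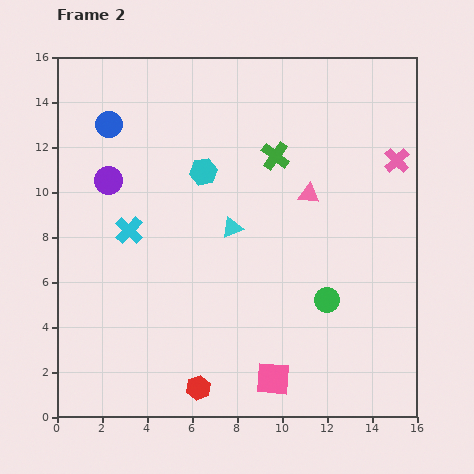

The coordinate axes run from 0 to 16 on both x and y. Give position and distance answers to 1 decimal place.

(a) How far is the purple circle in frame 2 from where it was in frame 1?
6.3

The purple circle moved from (8.6, 11.2) to (2.3, 10.5), a distance of √(6.3² + 0.7²) ≈ 6.3.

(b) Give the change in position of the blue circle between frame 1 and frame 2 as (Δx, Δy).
(1.1, 5.5)

The blue circle was at (1.2, 7.5) in frame 1 and (2.3, 13.0) in frame 2.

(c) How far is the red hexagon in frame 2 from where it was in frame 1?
2.7

The red hexagon moved from (5.4, 3.8) to (6.3, 1.3), a distance of √(0.9² + 2.5²) ≈ 2.7.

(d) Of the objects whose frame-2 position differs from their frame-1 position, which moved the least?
the cyan cross

(moved 1.3)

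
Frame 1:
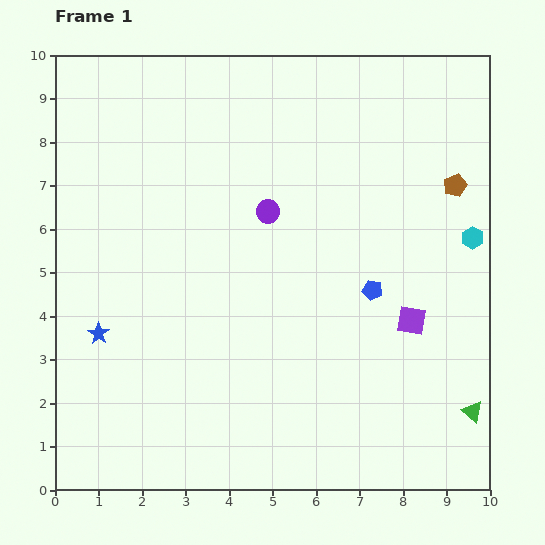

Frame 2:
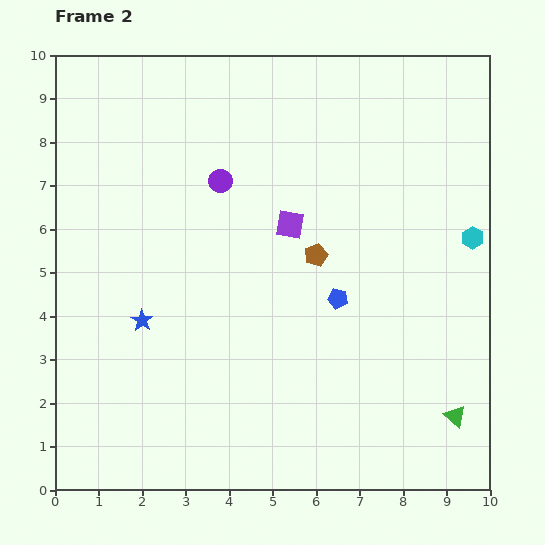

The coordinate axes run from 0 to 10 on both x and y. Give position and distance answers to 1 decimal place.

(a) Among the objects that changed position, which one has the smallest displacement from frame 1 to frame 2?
the green triangle

(moved 0.4)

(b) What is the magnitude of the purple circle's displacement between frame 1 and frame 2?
1.3

The purple circle moved from (4.9, 6.4) to (3.8, 7.1), a distance of √(1.1² + 0.7²) ≈ 1.3.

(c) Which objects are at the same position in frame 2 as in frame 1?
the cyan hexagon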